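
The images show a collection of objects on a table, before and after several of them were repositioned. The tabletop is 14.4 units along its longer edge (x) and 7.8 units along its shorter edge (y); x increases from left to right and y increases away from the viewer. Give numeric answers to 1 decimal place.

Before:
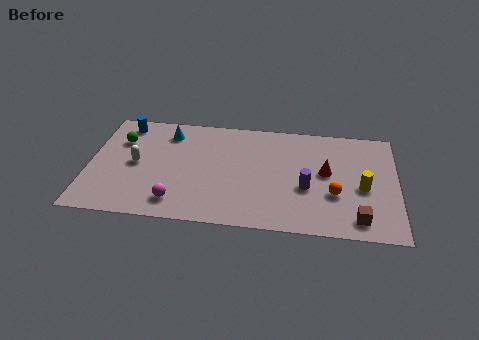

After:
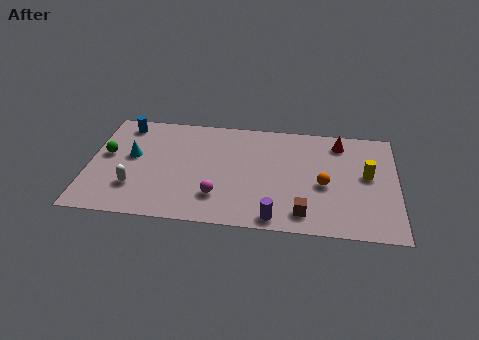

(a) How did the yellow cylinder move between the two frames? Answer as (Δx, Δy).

(0.2, 0.9)

The yellow cylinder started near (12.8, 3.4) and ended near (13.0, 4.3).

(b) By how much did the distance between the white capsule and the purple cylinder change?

-1.3

The distance was about 8.0 in the first image and 6.7 in the second, so they moved 1.3 units closer together.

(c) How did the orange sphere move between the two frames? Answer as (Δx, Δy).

(-0.5, 0.6)

The orange sphere was at about (11.5, 2.8) and moved to about (11.0, 3.4).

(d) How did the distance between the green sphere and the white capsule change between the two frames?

+0.8

They were about 1.8 units apart before and 2.6 after — 0.8 units further apart.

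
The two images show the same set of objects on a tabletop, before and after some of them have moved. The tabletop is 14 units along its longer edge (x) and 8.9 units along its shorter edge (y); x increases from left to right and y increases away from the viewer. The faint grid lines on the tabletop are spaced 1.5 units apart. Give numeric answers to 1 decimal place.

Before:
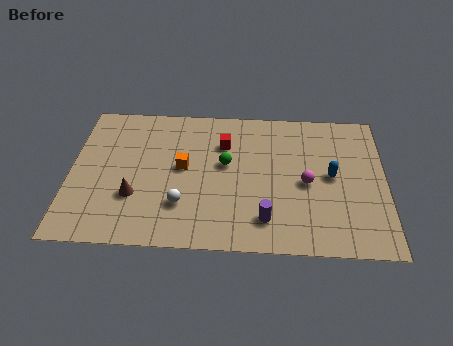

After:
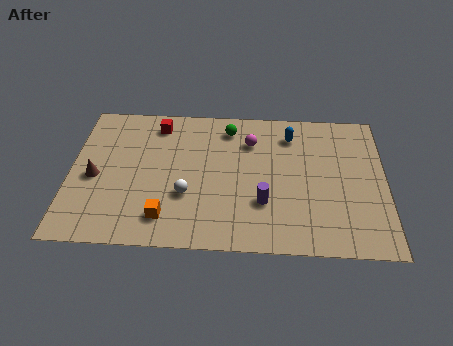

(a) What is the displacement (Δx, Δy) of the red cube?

(-3.0, 1.1)

From the two frames, the red cube sits at roughly (6.8, 6.4) before and (3.8, 7.5) after.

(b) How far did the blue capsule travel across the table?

3.1

The blue capsule was near (11.6, 4.6) before and (9.8, 7.1) after, so it travelled √(1.8² + 2.5²) ≈ 3.1 units.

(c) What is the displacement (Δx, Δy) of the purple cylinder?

(-0.1, 1.0)

The purple cylinder was at about (8.7, 1.8) and moved to about (8.6, 2.8).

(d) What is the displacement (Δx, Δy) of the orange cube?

(-0.7, -3.1)

From the two frames, the orange cube sits at roughly (5.0, 4.8) before and (4.3, 1.7) after.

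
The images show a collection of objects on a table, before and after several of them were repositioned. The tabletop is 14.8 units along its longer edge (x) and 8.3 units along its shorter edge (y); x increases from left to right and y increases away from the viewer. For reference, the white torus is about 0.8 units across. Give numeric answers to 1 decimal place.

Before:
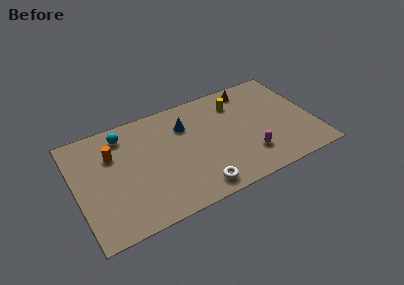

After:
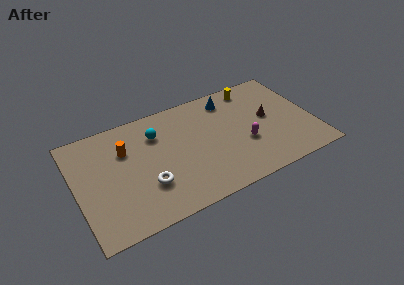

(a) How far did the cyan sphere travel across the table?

2.2

The cyan sphere was near (3.2, 6.9) before and (5.2, 6.1) after, so it travelled √(2.0² + 0.8²) ≈ 2.2 units.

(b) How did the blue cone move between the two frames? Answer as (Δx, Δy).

(2.9, 0.9)

From the two frames, the blue cone sits at roughly (7.0, 6.0) before and (9.9, 6.9) after.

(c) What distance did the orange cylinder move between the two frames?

0.8

From (2.4, 5.7) to (3.2, 5.7), the orange cylinder covered √(0.8² + 0.0²) ≈ 0.8 units.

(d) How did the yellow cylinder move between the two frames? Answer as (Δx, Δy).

(1.2, 0.8)

From the two frames, the yellow cylinder sits at roughly (10.3, 6.4) before and (11.5, 7.2) after.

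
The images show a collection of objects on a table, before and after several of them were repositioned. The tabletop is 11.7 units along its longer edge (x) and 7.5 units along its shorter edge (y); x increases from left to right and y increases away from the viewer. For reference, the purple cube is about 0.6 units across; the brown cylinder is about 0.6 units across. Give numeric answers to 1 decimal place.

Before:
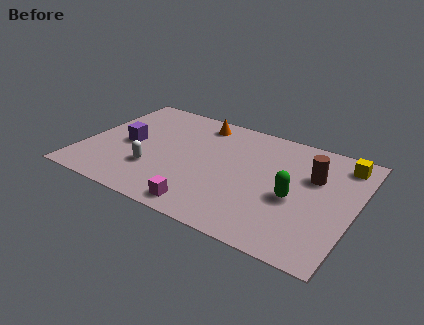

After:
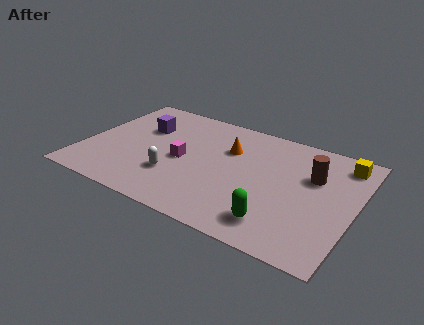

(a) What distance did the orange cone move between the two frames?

2.0

The orange cone was near (4.6, 6.4) before and (6.1, 5.1) after, so it travelled √(1.5² + 1.3²) ≈ 2.0 units.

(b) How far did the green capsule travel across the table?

1.9

The green capsule was near (9.2, 3.2) before and (8.7, 1.4) after, so it travelled √(0.5² + 1.8²) ≈ 1.9 units.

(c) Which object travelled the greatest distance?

the magenta cube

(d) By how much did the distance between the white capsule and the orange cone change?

-0.9

The distance was about 4.3 in the first image and 3.4 in the second, so they moved 0.9 units closer together.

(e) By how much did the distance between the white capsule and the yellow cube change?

-0.8

Before: roughly 8.7 units apart; after: 7.9. That's 0.8 units closer together.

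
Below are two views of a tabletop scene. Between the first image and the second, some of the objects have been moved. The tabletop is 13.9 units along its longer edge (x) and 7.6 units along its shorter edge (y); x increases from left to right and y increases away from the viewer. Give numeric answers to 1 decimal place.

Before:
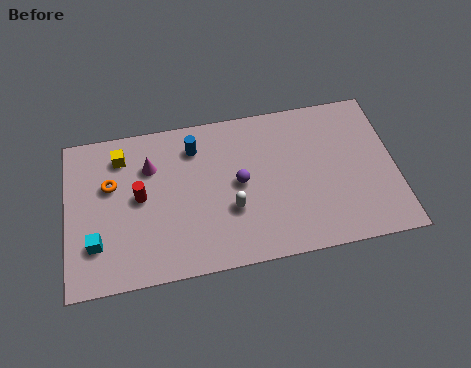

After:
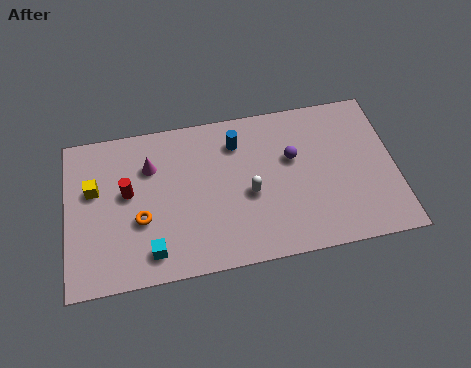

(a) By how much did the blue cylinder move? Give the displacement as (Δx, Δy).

(1.8, -0.1)

From the two frames, the blue cylinder sits at roughly (5.5, 6.0) before and (7.3, 5.9) after.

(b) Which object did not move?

the magenta cone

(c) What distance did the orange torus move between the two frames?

2.2

From (1.9, 4.8) to (3.1, 2.9), the orange torus covered √(1.2² + 1.9²) ≈ 2.2 units.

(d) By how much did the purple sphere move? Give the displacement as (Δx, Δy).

(2.3, 0.8)

The purple sphere was at about (7.3, 3.9) and moved to about (9.6, 4.7).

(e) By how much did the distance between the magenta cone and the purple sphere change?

+2.0

Before: roughly 4.0 units apart; after: 6.0. That's 2.0 units further apart.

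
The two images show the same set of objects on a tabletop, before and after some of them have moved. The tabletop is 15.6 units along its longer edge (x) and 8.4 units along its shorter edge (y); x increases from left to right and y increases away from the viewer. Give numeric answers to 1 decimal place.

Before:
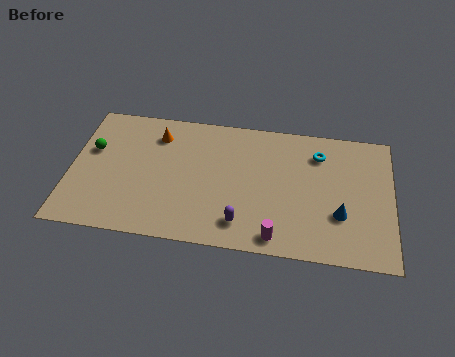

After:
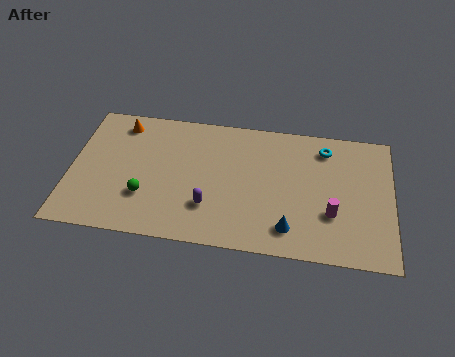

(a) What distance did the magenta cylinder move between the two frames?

3.2

The magenta cylinder moved from about (10.1, 1.0) to (12.7, 2.8), a distance of √(2.6² + 1.8²) ≈ 3.2.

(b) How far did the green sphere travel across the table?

3.7

The green sphere was near (1.0, 5.2) before and (3.7, 2.6) after, so it travelled √(2.7² + 2.6²) ≈ 3.7 units.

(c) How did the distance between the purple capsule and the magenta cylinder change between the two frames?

+4.1

Before: roughly 1.8 units apart; after: 5.9. That's 4.1 units further apart.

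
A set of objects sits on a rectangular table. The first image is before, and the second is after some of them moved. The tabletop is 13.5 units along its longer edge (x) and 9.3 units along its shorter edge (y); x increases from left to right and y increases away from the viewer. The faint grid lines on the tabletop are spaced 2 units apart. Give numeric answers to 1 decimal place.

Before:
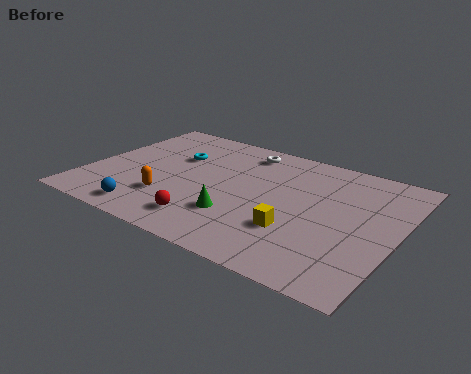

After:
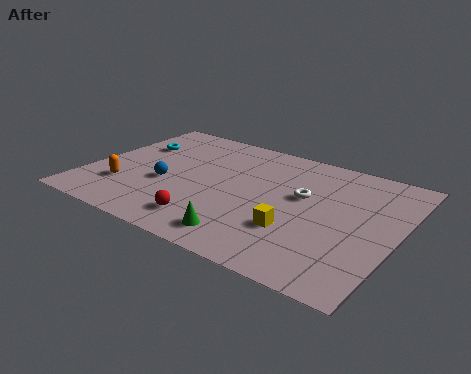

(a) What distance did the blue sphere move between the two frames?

2.5

From (3.3, 1.2) to (3.5, 3.7), the blue sphere covered √(0.2² + 2.5²) ≈ 2.5 units.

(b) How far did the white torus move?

3.8

The white torus was near (6.3, 7.9) before and (9.3, 5.5) after, so it travelled √(3.0² + 2.4²) ≈ 3.8 units.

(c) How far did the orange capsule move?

2.1

The orange capsule moved from about (3.9, 2.6) to (1.8, 2.6), a distance of √(2.1² + 0.0²) ≈ 2.1.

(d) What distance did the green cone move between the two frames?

1.4

The green cone was near (6.9, 2.7) before and (7.5, 1.4) after, so it travelled √(0.6² + 1.3²) ≈ 1.4 units.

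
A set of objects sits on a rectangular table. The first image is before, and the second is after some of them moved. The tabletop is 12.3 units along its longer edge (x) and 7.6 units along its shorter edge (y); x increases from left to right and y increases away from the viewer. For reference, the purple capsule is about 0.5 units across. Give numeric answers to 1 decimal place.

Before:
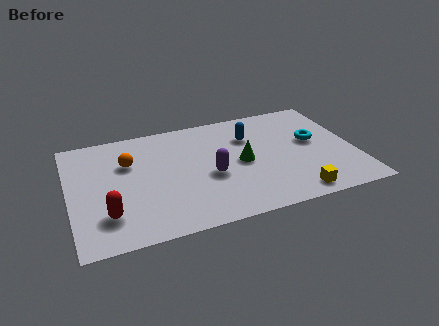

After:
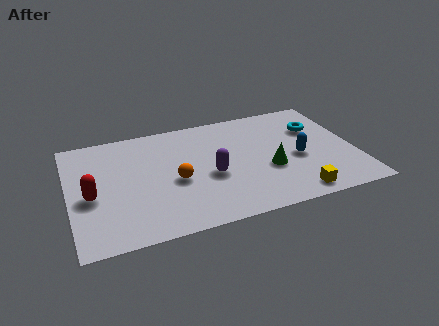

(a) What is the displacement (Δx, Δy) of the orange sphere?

(1.9, -1.8)

From the two frames, the orange sphere sits at roughly (2.6, 5.1) before and (4.5, 3.3) after.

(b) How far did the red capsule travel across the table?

1.5

The red capsule moved from about (1.5, 1.9) to (0.9, 3.3), a distance of √(0.6² + 1.4²) ≈ 1.5.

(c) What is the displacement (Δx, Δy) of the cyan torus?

(0.2, 0.9)

From the two frames, the cyan torus sits at roughly (10.6, 4.3) before and (10.8, 5.2) after.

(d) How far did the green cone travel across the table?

1.4

The green cone was near (7.4, 3.7) before and (8.5, 2.9) after, so it travelled √(1.1² + 0.8²) ≈ 1.4 units.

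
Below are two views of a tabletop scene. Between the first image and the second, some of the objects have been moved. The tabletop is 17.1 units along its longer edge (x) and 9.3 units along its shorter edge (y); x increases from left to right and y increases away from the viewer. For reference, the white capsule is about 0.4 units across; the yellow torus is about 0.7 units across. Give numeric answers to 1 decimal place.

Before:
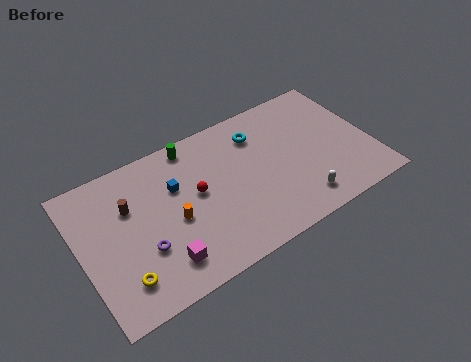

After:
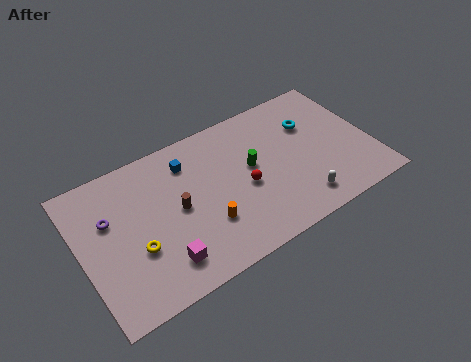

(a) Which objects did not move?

the magenta cube and the white capsule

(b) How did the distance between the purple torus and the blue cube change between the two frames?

+1.3

They were about 3.7 units apart before and 5.0 after — 1.3 units further apart.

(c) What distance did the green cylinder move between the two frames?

4.4

The green cylinder moved from about (7.0, 8.3) to (10.1, 5.2), a distance of √(3.1² + 3.1²) ≈ 4.4.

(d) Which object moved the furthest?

the green cylinder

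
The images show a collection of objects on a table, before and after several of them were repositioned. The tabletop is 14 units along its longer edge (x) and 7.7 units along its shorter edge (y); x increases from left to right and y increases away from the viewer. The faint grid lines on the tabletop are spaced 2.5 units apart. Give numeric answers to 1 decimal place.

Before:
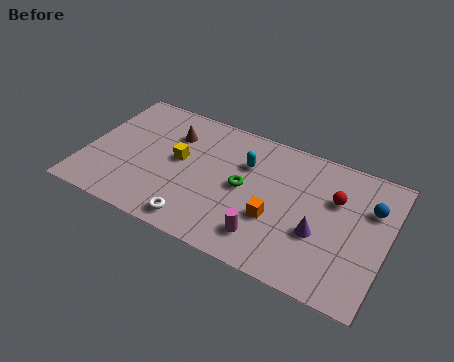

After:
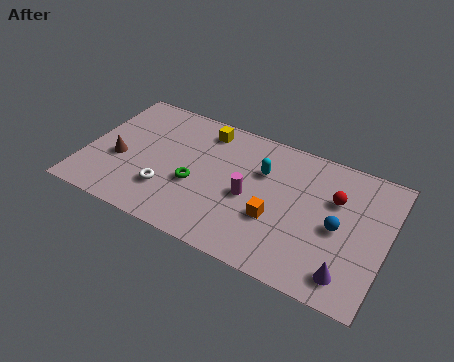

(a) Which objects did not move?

the red sphere and the orange cube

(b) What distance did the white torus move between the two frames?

2.0

The white torus moved from about (5.6, 1.0) to (4.0, 2.2), a distance of √(1.6² + 1.2²) ≈ 2.0.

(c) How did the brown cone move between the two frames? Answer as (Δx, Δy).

(-2.2, -2.5)

From the two frames, the brown cone sits at roughly (3.8, 5.6) before and (1.6, 3.1) after.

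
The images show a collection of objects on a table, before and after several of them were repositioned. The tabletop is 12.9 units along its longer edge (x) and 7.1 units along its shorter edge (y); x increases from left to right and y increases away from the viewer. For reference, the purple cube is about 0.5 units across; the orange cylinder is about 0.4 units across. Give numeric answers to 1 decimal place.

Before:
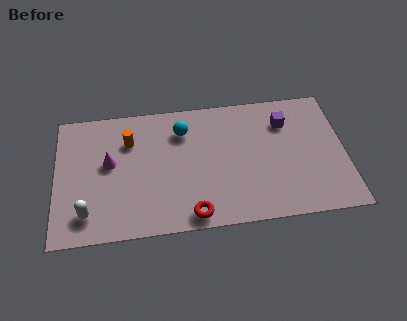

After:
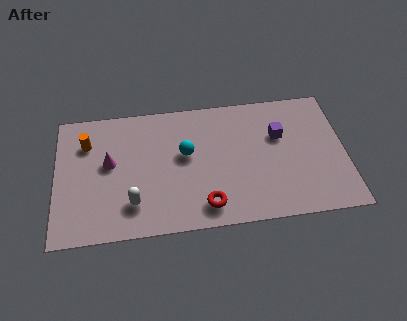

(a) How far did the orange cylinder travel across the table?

1.9

From (3.3, 5.1) to (1.4, 5.2), the orange cylinder covered √(1.9² + 0.1²) ≈ 1.9 units.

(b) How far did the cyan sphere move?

1.3

The cyan sphere moved from about (5.7, 5.4) to (5.8, 4.1), a distance of √(0.1² + 1.3²) ≈ 1.3.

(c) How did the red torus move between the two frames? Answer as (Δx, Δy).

(0.6, 0.4)

The red torus started near (6.0, 0.8) and ended near (6.6, 1.2).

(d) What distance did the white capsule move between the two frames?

2.0

The white capsule was near (1.4, 1.4) before and (3.4, 1.7) after, so it travelled √(2.0² + 0.3²) ≈ 2.0 units.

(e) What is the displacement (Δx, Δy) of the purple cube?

(-0.3, -0.7)

The purple cube was at about (10.3, 5.3) and moved to about (10.0, 4.6).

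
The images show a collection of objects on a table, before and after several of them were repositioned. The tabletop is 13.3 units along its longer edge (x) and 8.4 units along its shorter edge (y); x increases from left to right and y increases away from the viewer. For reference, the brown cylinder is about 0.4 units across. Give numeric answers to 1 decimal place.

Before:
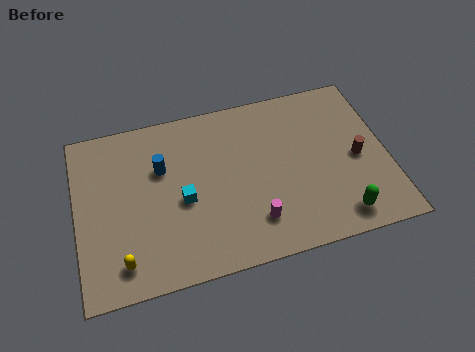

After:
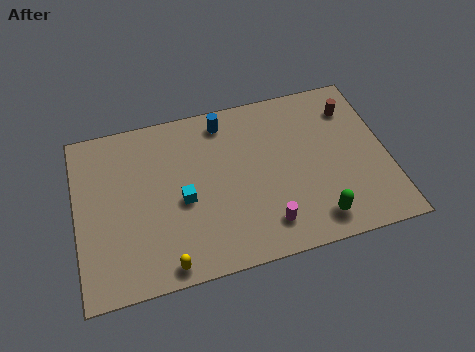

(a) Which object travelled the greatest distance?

the blue cylinder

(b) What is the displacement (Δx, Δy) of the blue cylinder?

(2.8, 1.7)

From the two frames, the blue cylinder sits at roughly (3.7, 5.5) before and (6.5, 7.2) after.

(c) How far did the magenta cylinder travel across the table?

0.6

From (7.4, 1.9) to (7.9, 1.6), the magenta cylinder covered √(0.5² + 0.3²) ≈ 0.6 units.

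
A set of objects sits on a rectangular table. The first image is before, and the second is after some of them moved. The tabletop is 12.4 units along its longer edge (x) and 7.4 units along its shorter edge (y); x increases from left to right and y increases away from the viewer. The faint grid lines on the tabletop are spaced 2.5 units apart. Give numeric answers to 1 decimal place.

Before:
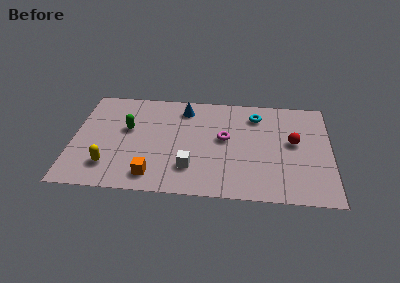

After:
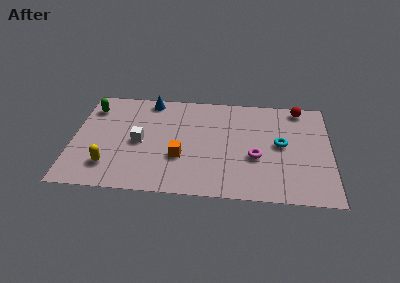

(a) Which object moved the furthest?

the white cube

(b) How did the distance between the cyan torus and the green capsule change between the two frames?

+3.0

Before: roughly 6.4 units apart; after: 9.4. That's 3.0 units further apart.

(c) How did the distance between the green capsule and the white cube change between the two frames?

-0.7

They were about 4.0 units apart before and 3.3 after — 0.7 units closer together.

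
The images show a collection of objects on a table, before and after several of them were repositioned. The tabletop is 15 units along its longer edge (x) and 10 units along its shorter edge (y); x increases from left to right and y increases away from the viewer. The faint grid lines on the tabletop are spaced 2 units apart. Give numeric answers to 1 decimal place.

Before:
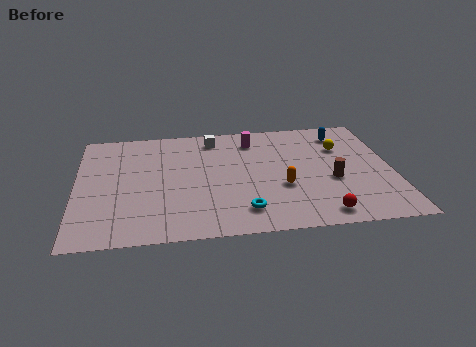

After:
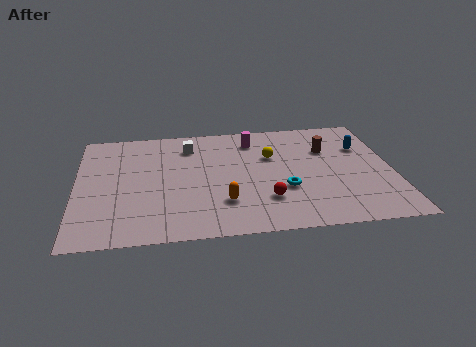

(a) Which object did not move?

the magenta cylinder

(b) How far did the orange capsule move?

3.0

The orange capsule moved from about (9.7, 3.7) to (6.9, 2.7), a distance of √(2.8² + 1.0²) ≈ 3.0.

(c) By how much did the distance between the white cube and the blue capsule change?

+2.2

Before: roughly 6.2 units apart; after: 8.4. That's 2.2 units further apart.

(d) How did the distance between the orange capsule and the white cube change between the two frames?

-0.3

Before: roughly 5.7 units apart; after: 5.4. That's 0.3 units closer together.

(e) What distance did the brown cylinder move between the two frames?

2.8

The brown cylinder moved from about (12.1, 4.0) to (12.0, 6.8), a distance of √(0.1² + 2.8²) ≈ 2.8.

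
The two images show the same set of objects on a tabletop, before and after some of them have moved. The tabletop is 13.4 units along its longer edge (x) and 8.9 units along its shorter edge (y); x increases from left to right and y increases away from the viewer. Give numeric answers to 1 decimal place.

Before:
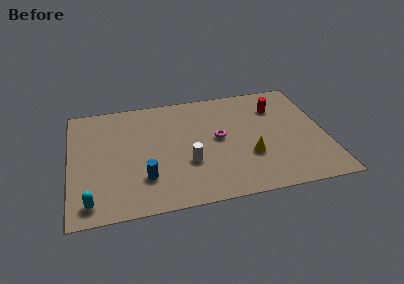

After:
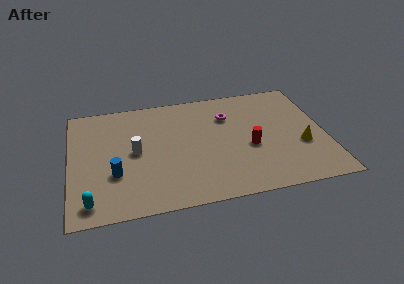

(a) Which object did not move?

the cyan capsule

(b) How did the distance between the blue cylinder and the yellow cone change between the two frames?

+4.3

Before: roughly 5.5 units apart; after: 9.8. That's 4.3 units further apart.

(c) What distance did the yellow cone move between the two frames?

2.8

The yellow cone moved from about (9.3, 3.0) to (12.1, 3.3), a distance of √(2.8² + 0.3²) ≈ 2.8.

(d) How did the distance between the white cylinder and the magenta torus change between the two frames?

+3.0

The distance was about 2.3 in the first image and 5.3 in the second, so they moved 3.0 units further apart.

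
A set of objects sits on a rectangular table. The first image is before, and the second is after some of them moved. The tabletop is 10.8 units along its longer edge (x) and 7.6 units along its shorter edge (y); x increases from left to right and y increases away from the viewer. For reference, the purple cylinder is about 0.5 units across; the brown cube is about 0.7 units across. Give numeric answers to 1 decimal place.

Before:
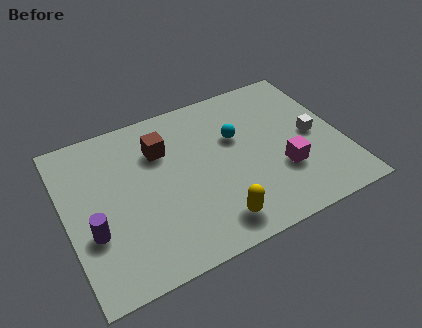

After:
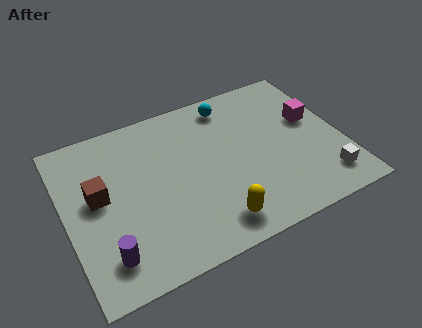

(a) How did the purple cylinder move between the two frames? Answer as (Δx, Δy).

(0.4, -1.2)

The purple cylinder was at about (0.9, 2.7) and moved to about (1.3, 1.5).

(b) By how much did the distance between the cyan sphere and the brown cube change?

+3.0

Before: roughly 3.0 units apart; after: 6.0. That's 3.0 units further apart.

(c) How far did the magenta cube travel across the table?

2.5

The magenta cube moved from about (8.3, 2.5) to (9.8, 4.5), a distance of √(1.5² + 2.0²) ≈ 2.5.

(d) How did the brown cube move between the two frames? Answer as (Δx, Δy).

(-2.6, -1.2)

The brown cube started near (3.9, 5.4) and ended near (1.3, 4.2).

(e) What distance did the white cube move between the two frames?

2.3

The white cube was near (9.7, 3.7) before and (9.8, 1.4) after, so it travelled √(0.1² + 2.3²) ≈ 2.3 units.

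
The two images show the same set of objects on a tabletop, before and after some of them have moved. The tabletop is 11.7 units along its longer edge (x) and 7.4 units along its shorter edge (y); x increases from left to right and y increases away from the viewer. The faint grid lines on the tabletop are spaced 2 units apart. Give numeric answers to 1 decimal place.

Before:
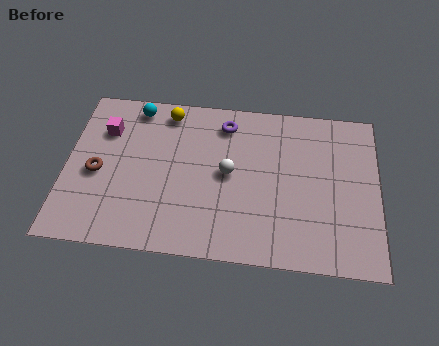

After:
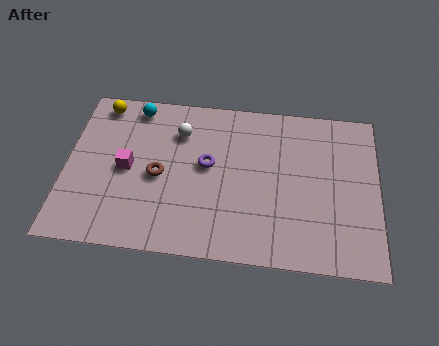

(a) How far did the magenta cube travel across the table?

1.9

The magenta cube moved from about (1.4, 5.3) to (2.3, 3.6), a distance of √(0.9² + 1.7²) ≈ 1.9.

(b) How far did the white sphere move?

2.5

From (6.1, 3.8) to (4.2, 5.5), the white sphere covered √(1.9² + 1.7²) ≈ 2.5 units.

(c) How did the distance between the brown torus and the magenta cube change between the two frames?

-0.8

They were about 2.0 units apart before and 1.2 after — 0.8 units closer together.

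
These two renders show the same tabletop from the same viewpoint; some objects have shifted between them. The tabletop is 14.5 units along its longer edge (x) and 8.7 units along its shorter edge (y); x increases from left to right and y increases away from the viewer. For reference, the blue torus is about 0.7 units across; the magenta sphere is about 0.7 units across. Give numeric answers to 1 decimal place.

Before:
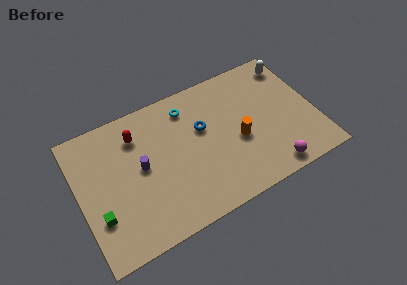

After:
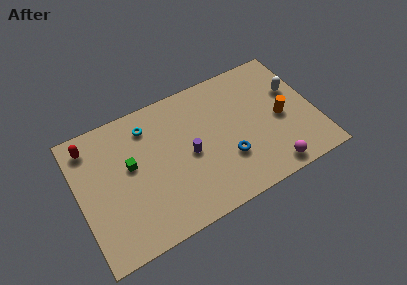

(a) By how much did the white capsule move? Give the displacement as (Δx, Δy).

(-0.2, -1.8)

The white capsule was at about (13.6, 7.3) and moved to about (13.4, 5.5).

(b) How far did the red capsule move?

2.9

From (3.8, 6.7) to (1.0, 7.3), the red capsule covered √(2.8² + 0.6²) ≈ 2.9 units.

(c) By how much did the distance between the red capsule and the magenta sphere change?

+2.7

Before: roughly 9.4 units apart; after: 12.1. That's 2.7 units further apart.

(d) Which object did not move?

the magenta sphere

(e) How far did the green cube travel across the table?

3.2

The green cube moved from about (1.0, 2.7) to (3.2, 5.0), a distance of √(2.2² + 2.3²) ≈ 3.2.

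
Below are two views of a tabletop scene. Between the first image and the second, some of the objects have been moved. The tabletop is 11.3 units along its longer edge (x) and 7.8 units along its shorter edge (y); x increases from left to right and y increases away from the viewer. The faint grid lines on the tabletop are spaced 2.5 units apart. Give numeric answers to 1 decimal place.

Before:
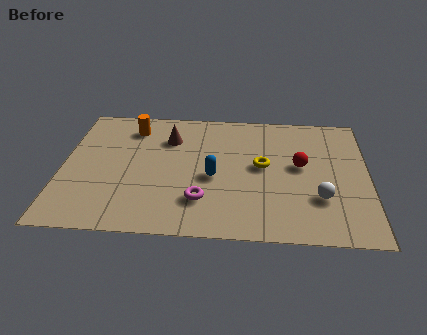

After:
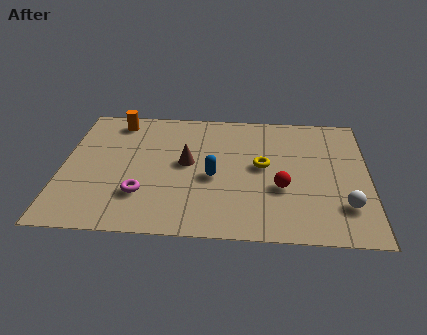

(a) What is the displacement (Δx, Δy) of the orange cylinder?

(-0.6, 0.4)

The orange cylinder was at about (2.5, 6.3) and moved to about (1.9, 6.7).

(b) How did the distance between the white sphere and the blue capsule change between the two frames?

+1.0

They were about 4.0 units apart before and 5.0 after — 1.0 units further apart.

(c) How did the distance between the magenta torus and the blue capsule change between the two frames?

+1.4

They were about 1.5 units apart before and 2.9 after — 1.4 units further apart.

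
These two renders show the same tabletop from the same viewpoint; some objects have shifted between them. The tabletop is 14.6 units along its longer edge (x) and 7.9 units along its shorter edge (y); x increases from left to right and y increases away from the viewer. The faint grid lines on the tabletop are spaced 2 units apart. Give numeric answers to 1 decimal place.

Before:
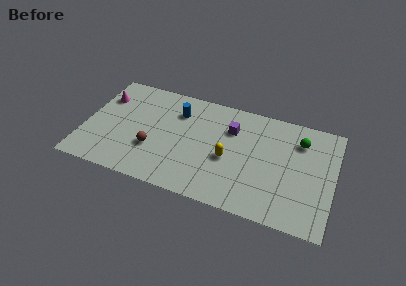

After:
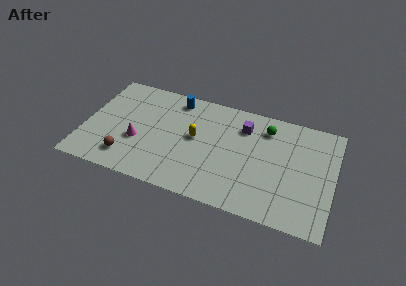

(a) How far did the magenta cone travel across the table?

3.5

The magenta cone was near (0.9, 5.7) before and (3.2, 3.0) after, so it travelled √(2.3² + 2.7²) ≈ 3.5 units.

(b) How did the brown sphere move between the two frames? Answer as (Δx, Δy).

(-1.4, -1.1)

The brown sphere started near (4.1, 2.7) and ended near (2.7, 1.6).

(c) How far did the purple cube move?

0.8

The purple cube was near (8.5, 5.6) before and (9.2, 6.0) after, so it travelled √(0.7² + 0.4²) ≈ 0.8 units.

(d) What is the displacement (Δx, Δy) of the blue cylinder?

(-0.2, 0.9)

From the two frames, the blue cylinder sits at roughly (5.3, 5.9) before and (5.1, 6.8) after.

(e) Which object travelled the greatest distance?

the magenta cone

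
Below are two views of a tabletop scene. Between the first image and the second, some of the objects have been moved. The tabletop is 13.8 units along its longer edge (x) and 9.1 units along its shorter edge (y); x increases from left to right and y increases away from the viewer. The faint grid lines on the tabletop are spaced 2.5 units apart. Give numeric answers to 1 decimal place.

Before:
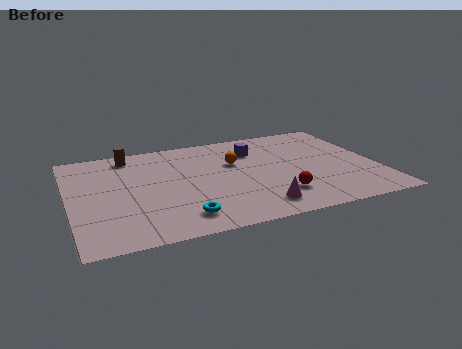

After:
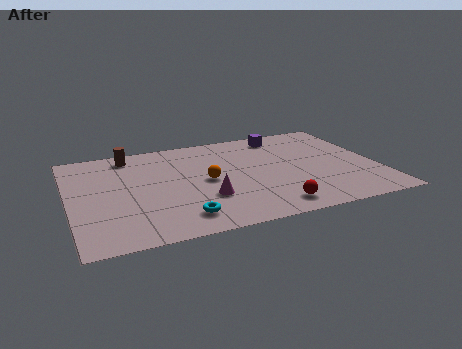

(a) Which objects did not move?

the cyan torus and the brown cylinder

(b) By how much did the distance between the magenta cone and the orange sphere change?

-2.7

The distance was about 4.3 in the first image and 1.6 in the second, so they moved 2.7 units closer together.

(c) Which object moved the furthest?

the magenta cone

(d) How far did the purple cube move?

1.8

From (8.5, 6.7) to (9.9, 7.8), the purple cube covered √(1.4² + 1.1²) ≈ 1.8 units.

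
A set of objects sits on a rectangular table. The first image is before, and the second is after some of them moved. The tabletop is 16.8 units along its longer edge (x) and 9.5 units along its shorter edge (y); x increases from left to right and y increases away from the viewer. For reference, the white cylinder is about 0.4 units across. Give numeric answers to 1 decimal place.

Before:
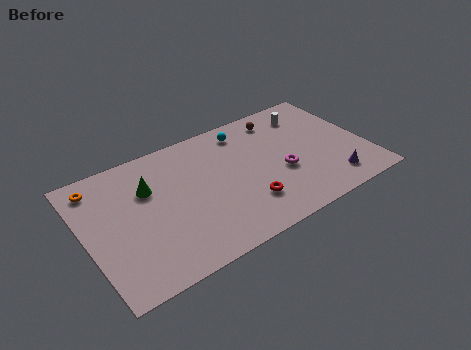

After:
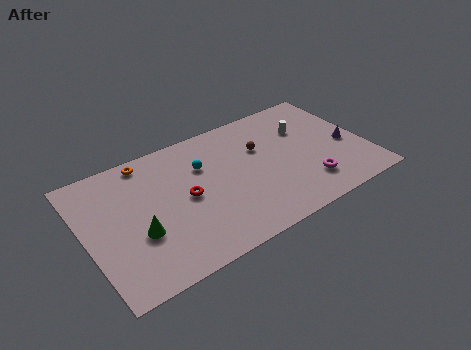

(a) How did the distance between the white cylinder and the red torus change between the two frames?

+0.9

They were about 6.9 units apart before and 7.8 after — 0.9 units further apart.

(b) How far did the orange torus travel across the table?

3.0

The orange torus moved from about (1.1, 8.0) to (4.1, 8.5), a distance of √(3.0² + 0.5²) ≈ 3.0.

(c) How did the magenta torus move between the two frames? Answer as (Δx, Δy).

(1.3, -1.6)

From the two frames, the magenta torus sits at roughly (11.6, 3.8) before and (12.9, 2.2) after.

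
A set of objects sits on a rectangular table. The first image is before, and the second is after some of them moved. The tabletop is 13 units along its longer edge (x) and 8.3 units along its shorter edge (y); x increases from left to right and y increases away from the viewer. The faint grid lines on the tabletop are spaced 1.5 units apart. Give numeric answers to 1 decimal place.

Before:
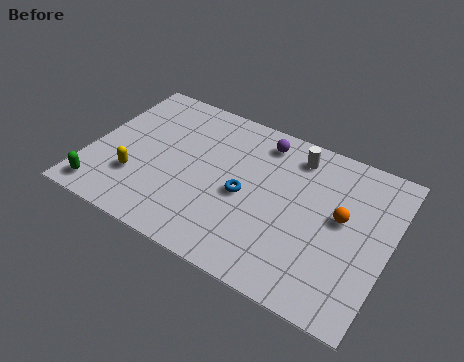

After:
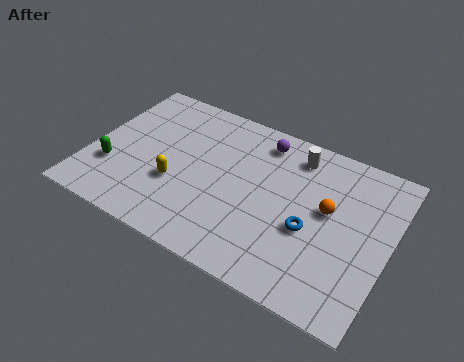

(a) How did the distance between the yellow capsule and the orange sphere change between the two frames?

-2.3

The distance was about 8.9 in the first image and 6.6 in the second, so they moved 2.3 units closer together.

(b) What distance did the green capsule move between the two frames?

1.5

From (0.9, 1.1) to (1.1, 2.6), the green capsule covered √(0.2² + 1.5²) ≈ 1.5 units.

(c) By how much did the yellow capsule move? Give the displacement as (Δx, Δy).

(1.7, 0.5)

The yellow capsule was at about (2.2, 2.5) and moved to about (3.9, 3.0).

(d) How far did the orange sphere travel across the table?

0.6

The orange sphere was near (10.9, 4.6) before and (10.3, 4.7) after, so it travelled √(0.6² + 0.1²) ≈ 0.6 units.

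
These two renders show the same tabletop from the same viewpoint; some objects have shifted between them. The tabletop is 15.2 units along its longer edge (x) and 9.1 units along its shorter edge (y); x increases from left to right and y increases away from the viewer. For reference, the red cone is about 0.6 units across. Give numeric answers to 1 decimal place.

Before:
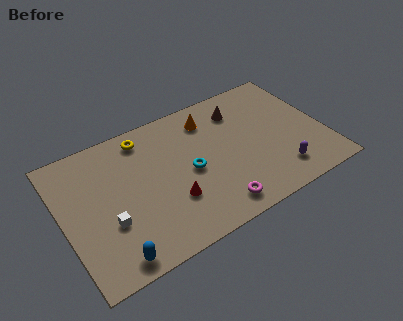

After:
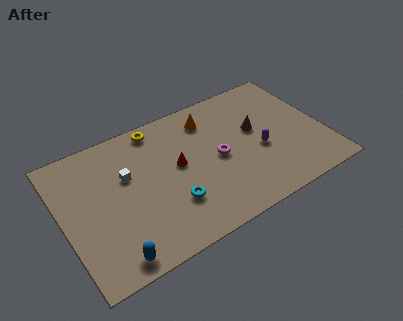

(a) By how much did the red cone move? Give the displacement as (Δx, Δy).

(0.7, 2.1)

The red cone started near (6.0, 2.9) and ended near (6.7, 5.0).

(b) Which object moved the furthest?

the magenta torus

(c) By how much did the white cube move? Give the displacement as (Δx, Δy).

(1.4, 2.5)

The white cube was at about (2.4, 3.2) and moved to about (3.8, 5.7).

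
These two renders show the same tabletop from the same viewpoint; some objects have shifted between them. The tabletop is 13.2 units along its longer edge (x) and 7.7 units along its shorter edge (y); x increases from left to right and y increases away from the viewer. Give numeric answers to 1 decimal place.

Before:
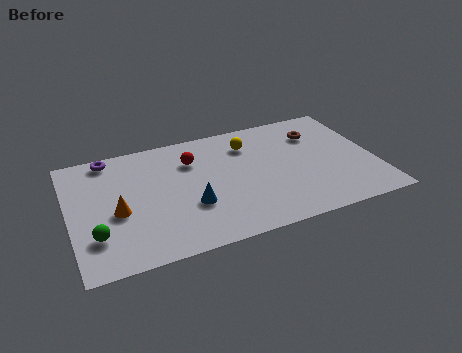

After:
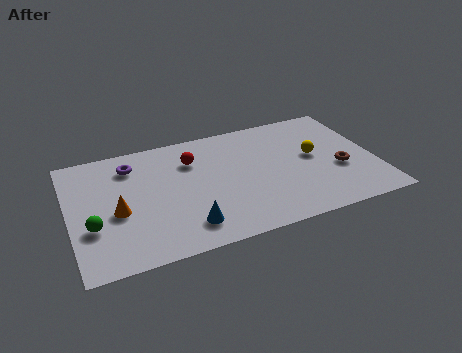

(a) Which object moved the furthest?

the yellow sphere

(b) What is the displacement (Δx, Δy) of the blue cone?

(-0.3, -1.2)

The blue cone was at about (5.1, 2.7) and moved to about (4.8, 1.5).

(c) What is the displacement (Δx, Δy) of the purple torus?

(0.9, -0.8)

From the two frames, the purple torus sits at roughly (1.9, 6.9) before and (2.8, 6.1) after.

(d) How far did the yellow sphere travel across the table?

3.2

From (7.9, 5.9) to (10.6, 4.2), the yellow sphere covered √(2.7² + 1.7²) ≈ 3.2 units.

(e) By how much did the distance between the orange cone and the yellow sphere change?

+2.2

The distance was about 6.4 in the first image and 8.6 in the second, so they moved 2.2 units further apart.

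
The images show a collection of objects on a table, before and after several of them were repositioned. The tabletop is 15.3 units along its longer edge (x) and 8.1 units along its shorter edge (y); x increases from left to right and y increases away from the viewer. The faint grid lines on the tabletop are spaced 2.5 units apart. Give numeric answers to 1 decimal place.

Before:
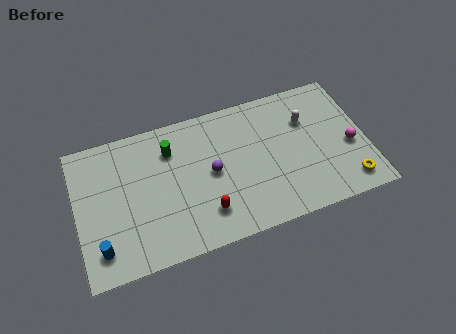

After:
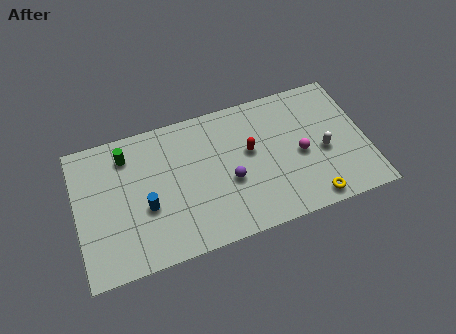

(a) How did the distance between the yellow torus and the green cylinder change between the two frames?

+0.7

They were about 10.2 units apart before and 10.9 after — 0.7 units further apart.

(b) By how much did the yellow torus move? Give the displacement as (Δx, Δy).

(-2.0, -0.4)

The yellow torus started near (14.1, 1.3) and ended near (12.1, 0.9).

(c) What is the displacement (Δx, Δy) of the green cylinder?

(-2.3, 0.4)

The green cylinder was at about (5.1, 6.1) and moved to about (2.8, 6.5).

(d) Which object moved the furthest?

the red capsule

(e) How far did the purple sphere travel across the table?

1.2

From (7.1, 4.1) to (8.0, 3.3), the purple sphere covered √(0.9² + 0.8²) ≈ 1.2 units.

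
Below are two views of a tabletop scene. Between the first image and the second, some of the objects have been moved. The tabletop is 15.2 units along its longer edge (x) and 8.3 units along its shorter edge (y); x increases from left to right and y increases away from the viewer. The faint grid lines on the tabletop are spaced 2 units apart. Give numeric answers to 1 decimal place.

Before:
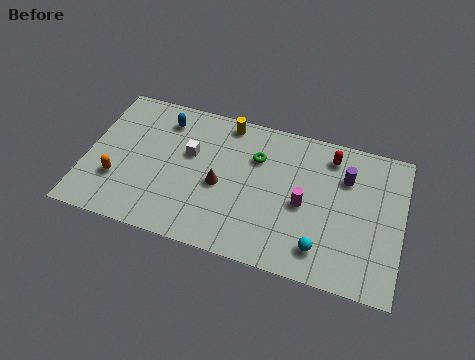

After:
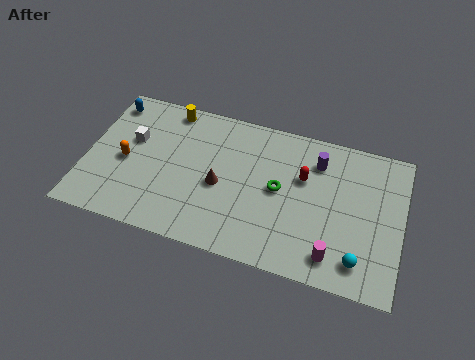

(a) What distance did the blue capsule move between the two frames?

2.7

The blue capsule was near (3.5, 6.7) before and (0.8, 7.0) after, so it travelled √(2.7² + 0.3²) ≈ 2.7 units.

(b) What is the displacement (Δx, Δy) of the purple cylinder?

(-1.4, 0.5)

The purple cylinder started near (12.4, 5.9) and ended near (11.0, 6.4).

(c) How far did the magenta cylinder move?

2.9

The magenta cylinder moved from about (10.5, 3.8) to (12.1, 1.4), a distance of √(1.6² + 2.4²) ≈ 2.9.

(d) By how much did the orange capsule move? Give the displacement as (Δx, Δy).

(0.3, 1.2)

The orange capsule was at about (1.6, 2.6) and moved to about (1.9, 3.8).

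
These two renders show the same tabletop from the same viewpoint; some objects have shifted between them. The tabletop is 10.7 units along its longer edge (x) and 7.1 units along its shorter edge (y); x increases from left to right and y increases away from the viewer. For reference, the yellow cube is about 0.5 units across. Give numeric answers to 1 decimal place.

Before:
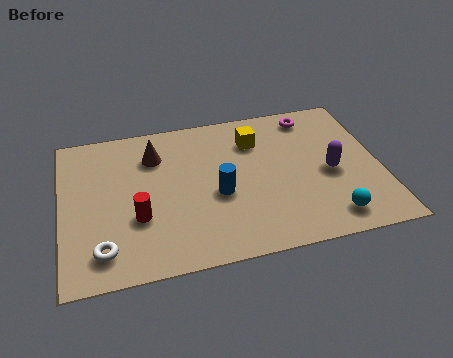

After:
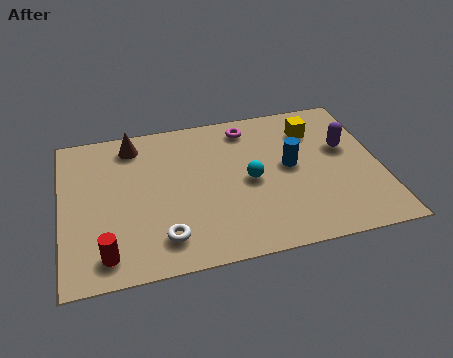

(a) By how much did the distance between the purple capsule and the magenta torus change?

+0.7

Before: roughly 2.9 units apart; after: 3.6. That's 0.7 units further apart.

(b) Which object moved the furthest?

the cyan sphere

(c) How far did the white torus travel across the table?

2.0

The white torus was near (1.3, 1.3) before and (3.3, 1.4) after, so it travelled √(2.0² + 0.1²) ≈ 2.0 units.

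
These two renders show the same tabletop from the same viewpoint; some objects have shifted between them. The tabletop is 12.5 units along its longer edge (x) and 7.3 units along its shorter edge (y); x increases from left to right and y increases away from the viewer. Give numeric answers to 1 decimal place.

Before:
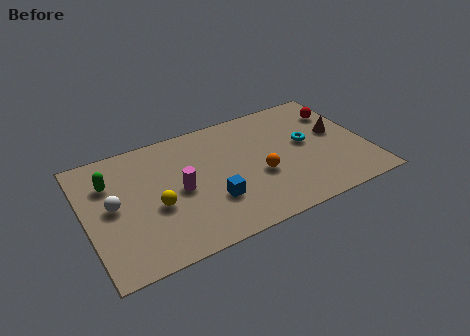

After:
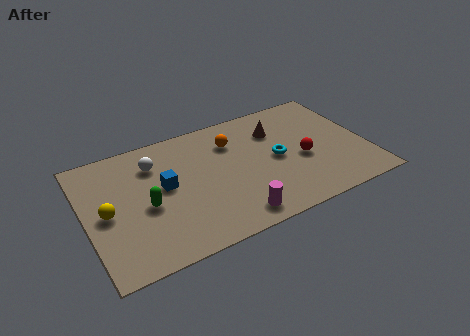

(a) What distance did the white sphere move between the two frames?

2.6

From (1.2, 3.8) to (3.2, 5.5), the white sphere covered √(2.0² + 1.7²) ≈ 2.6 units.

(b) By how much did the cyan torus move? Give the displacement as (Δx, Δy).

(-1.4, -0.4)

The cyan torus was at about (9.9, 4.0) and moved to about (8.5, 3.6).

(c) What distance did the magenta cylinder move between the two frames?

3.3

The magenta cylinder moved from about (4.1, 3.5) to (6.2, 1.0), a distance of √(2.1² + 2.5²) ≈ 3.3.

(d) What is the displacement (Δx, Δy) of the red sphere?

(-2.0, -2.3)

From the two frames, the red sphere sits at roughly (11.6, 5.4) before and (9.6, 3.1) after.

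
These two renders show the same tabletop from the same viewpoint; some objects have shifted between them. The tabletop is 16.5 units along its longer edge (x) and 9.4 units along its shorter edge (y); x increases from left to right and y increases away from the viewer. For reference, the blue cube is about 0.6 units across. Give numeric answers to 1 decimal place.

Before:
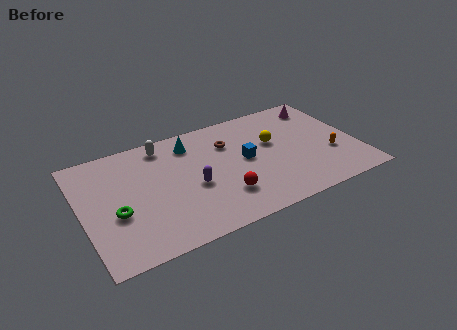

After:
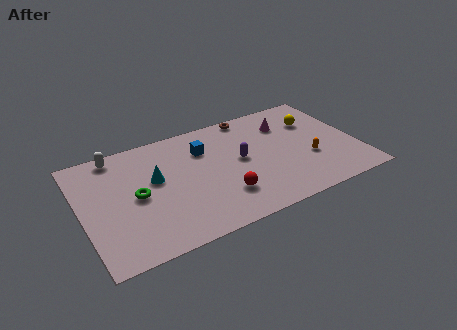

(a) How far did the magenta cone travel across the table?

2.4

The magenta cone moved from about (14.9, 7.8) to (12.6, 7.0), a distance of √(2.3² + 0.8²) ≈ 2.4.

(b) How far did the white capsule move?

2.8

The white capsule moved from about (5.2, 8.1) to (2.4, 8.4), a distance of √(2.8² + 0.3²) ≈ 2.8.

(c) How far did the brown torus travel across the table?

2.5

The brown torus was near (9.0, 6.7) before and (10.6, 8.6) after, so it travelled √(1.6² + 1.9²) ≈ 2.5 units.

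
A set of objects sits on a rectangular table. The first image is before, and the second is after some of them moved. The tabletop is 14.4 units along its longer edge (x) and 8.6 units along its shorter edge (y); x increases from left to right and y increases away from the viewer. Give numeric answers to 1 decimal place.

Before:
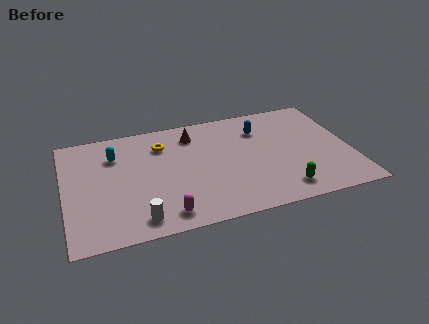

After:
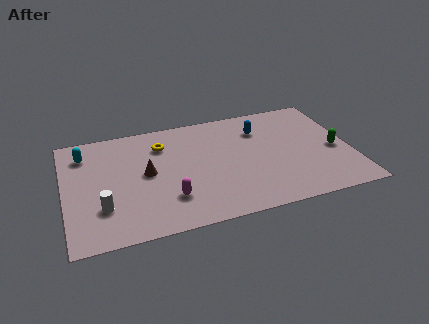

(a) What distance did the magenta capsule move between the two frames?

1.1

The magenta capsule was near (4.8, 1.2) before and (5.1, 2.3) after, so it travelled √(0.3² + 1.1²) ≈ 1.1 units.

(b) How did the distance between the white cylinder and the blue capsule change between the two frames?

+0.8

They were about 8.3 units apart before and 9.1 after — 0.8 units further apart.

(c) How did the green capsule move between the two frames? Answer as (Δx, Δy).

(2.9, 2.4)

The green capsule was at about (10.7, 1.4) and moved to about (13.6, 3.8).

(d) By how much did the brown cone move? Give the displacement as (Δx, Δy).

(-2.5, -2.4)

The brown cone started near (6.6, 6.9) and ended near (4.1, 4.5).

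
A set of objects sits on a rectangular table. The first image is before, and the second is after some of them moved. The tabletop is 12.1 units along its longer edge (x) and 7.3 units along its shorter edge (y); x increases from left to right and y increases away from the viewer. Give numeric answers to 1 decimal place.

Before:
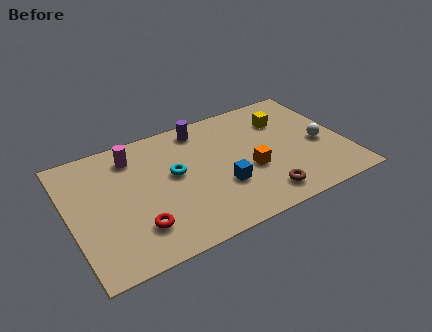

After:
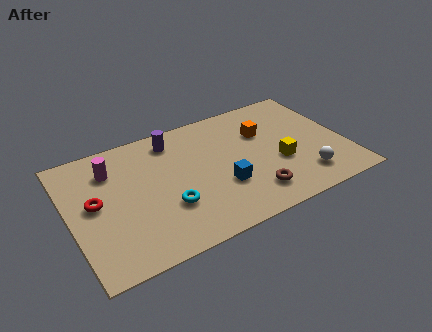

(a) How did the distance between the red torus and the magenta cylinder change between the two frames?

-2.3

They were about 4.1 units apart before and 1.8 after — 2.3 units closer together.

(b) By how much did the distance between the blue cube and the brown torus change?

-0.5

The distance was about 2.1 in the first image and 1.6 in the second, so they moved 0.5 units closer together.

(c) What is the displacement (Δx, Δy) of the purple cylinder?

(-1.3, -0.2)

The purple cylinder started near (6.1, 6.3) and ended near (4.8, 6.1).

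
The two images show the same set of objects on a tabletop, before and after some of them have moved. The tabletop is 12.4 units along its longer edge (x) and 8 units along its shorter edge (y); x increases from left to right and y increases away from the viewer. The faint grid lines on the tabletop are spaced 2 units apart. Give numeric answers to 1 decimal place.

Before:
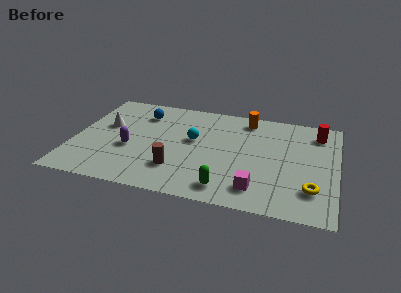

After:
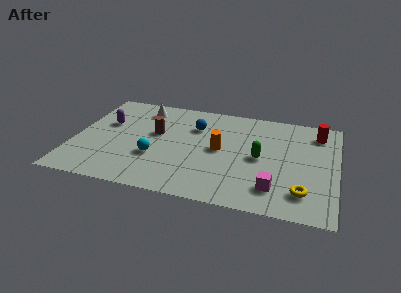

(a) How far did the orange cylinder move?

3.0

The orange cylinder was near (8.0, 6.9) before and (6.9, 4.1) after, so it travelled √(1.1² + 2.8²) ≈ 3.0 units.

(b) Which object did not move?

the red cylinder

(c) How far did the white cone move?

2.4

The white cone was near (1.4, 4.8) before and (3.0, 6.6) after, so it travelled √(1.6² + 1.8²) ≈ 2.4 units.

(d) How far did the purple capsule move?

2.2

From (2.7, 3.2) to (1.4, 5.0), the purple capsule covered √(1.3² + 1.8²) ≈ 2.2 units.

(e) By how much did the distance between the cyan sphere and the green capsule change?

+1.2

They were about 3.8 units apart before and 5.0 after — 1.2 units further apart.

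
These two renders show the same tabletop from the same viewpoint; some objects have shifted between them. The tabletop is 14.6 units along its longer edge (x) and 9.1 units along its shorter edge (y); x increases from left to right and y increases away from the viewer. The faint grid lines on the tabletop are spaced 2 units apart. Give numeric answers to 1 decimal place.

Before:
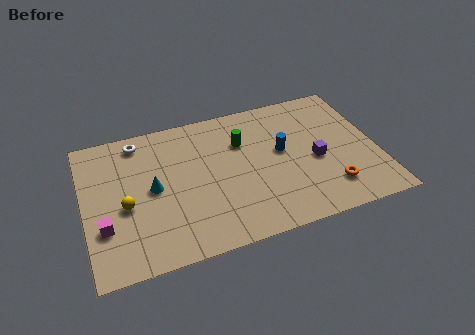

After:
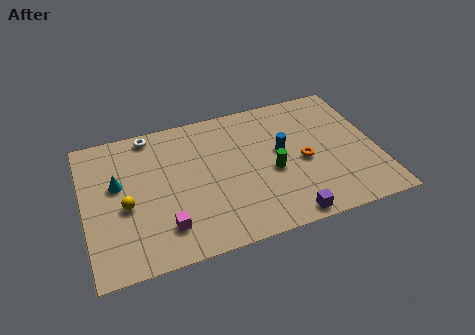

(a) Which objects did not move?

the yellow sphere and the blue cylinder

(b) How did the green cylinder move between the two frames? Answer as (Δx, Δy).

(1.3, -2.4)

From the two frames, the green cylinder sits at roughly (8.0, 6.3) before and (9.3, 3.9) after.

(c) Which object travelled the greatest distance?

the purple cube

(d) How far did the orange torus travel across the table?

2.4

The orange torus was near (12.0, 2.0) before and (10.9, 4.1) after, so it travelled √(1.1² + 2.1²) ≈ 2.4 units.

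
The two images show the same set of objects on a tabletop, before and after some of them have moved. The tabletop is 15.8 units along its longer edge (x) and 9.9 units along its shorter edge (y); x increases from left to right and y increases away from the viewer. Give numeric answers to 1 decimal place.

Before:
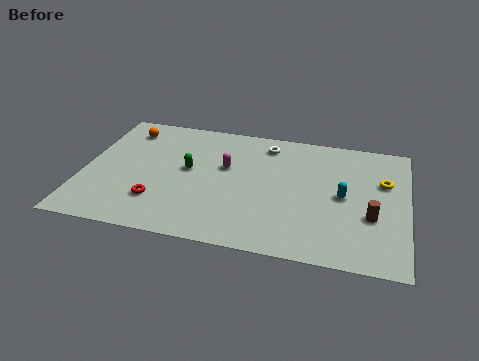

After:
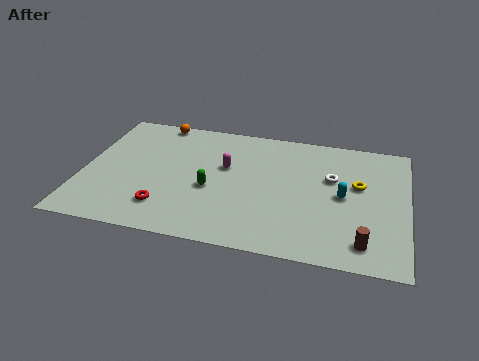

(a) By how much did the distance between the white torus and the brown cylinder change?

-2.2

They were about 7.1 units apart before and 4.9 after — 2.2 units closer together.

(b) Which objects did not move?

the cyan capsule and the magenta capsule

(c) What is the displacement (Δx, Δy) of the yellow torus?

(-1.2, -0.5)

The yellow torus was at about (14.6, 6.4) and moved to about (13.4, 5.9).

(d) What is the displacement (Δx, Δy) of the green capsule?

(1.2, -1.3)

From the two frames, the green capsule sits at roughly (5.1, 5.4) before and (6.3, 4.1) after.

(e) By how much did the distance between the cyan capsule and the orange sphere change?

-1.1

Before: roughly 11.4 units apart; after: 10.3. That's 1.1 units closer together.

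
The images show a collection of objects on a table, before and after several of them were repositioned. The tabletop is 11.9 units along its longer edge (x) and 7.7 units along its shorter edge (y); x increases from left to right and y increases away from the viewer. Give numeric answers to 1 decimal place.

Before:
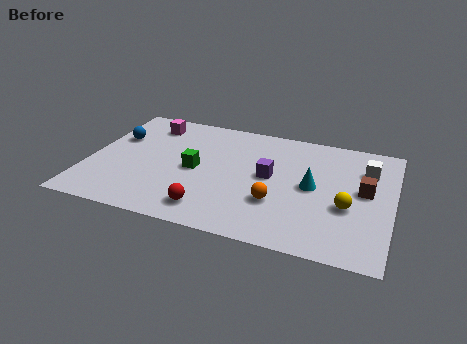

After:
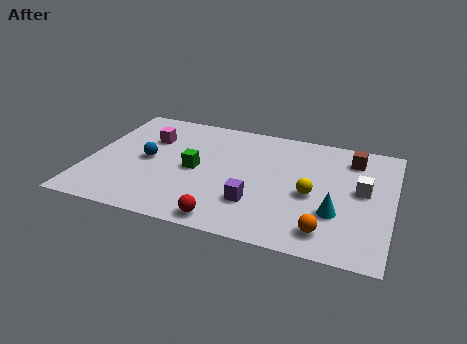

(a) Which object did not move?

the green cube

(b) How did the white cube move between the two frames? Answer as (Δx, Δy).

(-0.1, -1.4)

From the two frames, the white cube sits at roughly (10.8, 5.6) before and (10.7, 4.2) after.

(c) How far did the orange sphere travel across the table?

2.3

The orange sphere was near (7.5, 2.5) before and (9.5, 1.3) after, so it travelled √(2.0² + 1.2²) ≈ 2.3 units.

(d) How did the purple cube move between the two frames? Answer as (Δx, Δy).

(-0.4, -1.9)

The purple cube was at about (7.1, 4.1) and moved to about (6.7, 2.2).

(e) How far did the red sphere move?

0.9

The red sphere was near (5.0, 1.3) before and (5.7, 0.8) after, so it travelled √(0.7² + 0.5²) ≈ 0.9 units.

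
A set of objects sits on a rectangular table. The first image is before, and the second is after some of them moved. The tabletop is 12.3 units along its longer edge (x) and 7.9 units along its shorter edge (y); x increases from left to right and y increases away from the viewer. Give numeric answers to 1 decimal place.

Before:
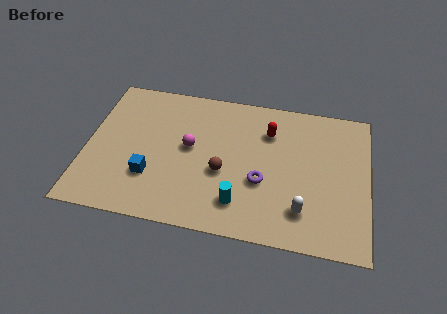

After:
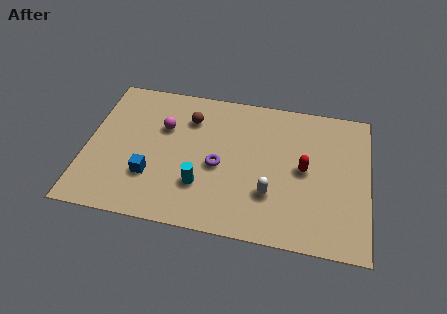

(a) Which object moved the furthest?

the brown sphere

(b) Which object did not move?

the blue cube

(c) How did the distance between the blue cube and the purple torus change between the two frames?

-1.7

They were about 4.8 units apart before and 3.1 after — 1.7 units closer together.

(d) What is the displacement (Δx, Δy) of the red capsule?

(1.6, -1.8)

The red capsule was at about (7.9, 5.8) and moved to about (9.5, 4.0).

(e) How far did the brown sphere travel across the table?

3.1

The brown sphere moved from about (6.0, 3.2) to (4.4, 5.9), a distance of √(1.6² + 2.7²) ≈ 3.1.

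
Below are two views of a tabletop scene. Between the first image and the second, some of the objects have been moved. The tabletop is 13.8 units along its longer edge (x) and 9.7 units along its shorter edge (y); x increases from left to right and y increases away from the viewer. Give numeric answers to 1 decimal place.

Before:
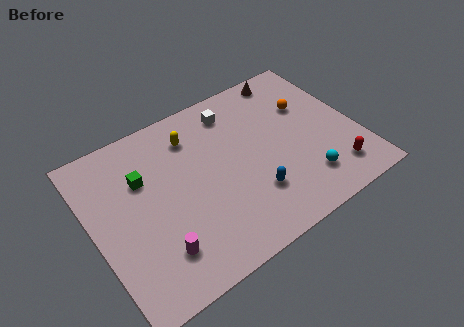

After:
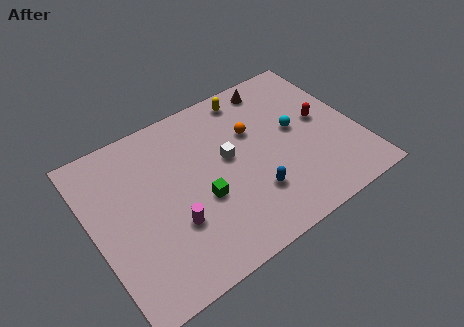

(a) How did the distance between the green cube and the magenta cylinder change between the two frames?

-2.6

Before: roughly 4.3 units apart; after: 1.7. That's 2.6 units closer together.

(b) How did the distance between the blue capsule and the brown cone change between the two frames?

-0.6

The distance was about 6.8 in the first image and 6.2 in the second, so they moved 0.6 units closer together.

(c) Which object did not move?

the blue capsule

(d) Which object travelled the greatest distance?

the green cube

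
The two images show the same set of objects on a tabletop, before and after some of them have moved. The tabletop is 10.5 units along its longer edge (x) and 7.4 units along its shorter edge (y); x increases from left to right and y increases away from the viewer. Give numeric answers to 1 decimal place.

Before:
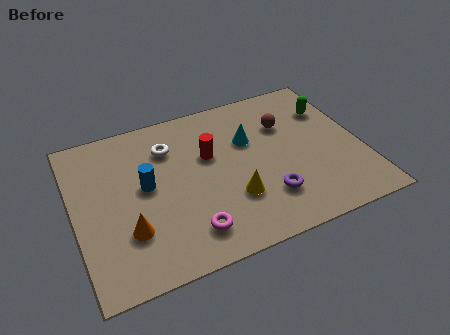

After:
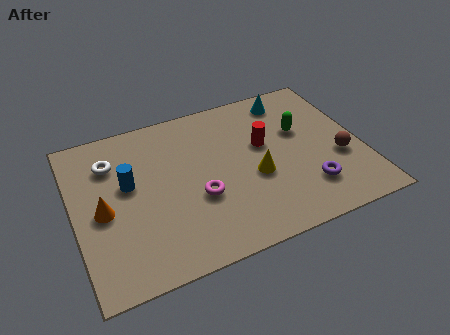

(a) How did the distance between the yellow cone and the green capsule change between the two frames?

-2.5

The distance was about 5.0 in the first image and 2.5 in the second, so they moved 2.5 units closer together.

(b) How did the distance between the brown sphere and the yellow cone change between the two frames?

-0.5

The distance was about 3.6 in the first image and 3.1 in the second, so they moved 0.5 units closer together.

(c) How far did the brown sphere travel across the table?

2.9

From (7.9, 5.1) to (9.6, 2.8), the brown sphere covered √(1.7² + 2.3²) ≈ 2.9 units.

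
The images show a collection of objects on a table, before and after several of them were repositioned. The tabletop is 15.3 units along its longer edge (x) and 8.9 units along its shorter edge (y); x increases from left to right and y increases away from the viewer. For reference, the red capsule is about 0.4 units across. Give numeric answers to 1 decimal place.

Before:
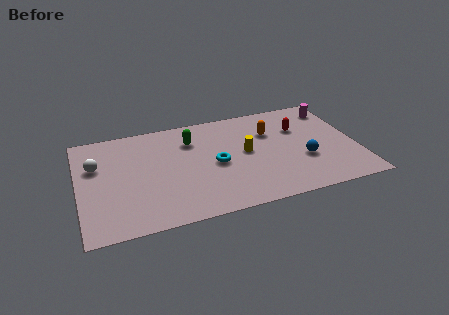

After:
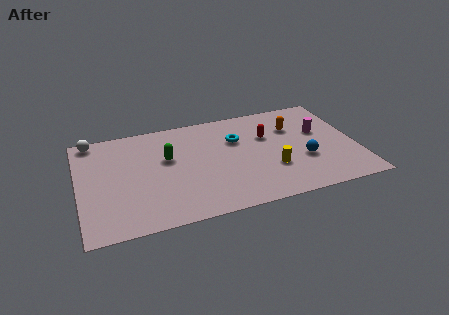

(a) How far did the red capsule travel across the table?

1.8

The red capsule was near (12.3, 6.0) before and (10.5, 5.8) after, so it travelled √(1.8² + 0.2²) ≈ 1.8 units.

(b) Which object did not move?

the blue sphere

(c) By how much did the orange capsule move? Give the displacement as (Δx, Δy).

(1.3, 0.1)

The orange capsule started near (10.7, 6.1) and ended near (12.0, 6.2).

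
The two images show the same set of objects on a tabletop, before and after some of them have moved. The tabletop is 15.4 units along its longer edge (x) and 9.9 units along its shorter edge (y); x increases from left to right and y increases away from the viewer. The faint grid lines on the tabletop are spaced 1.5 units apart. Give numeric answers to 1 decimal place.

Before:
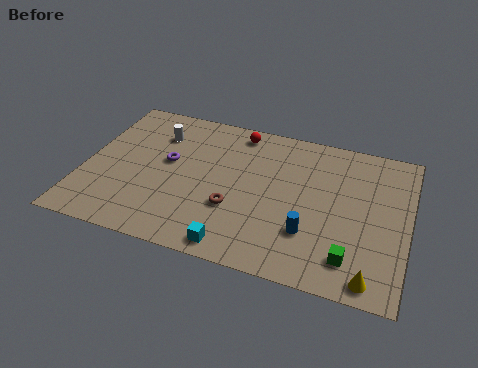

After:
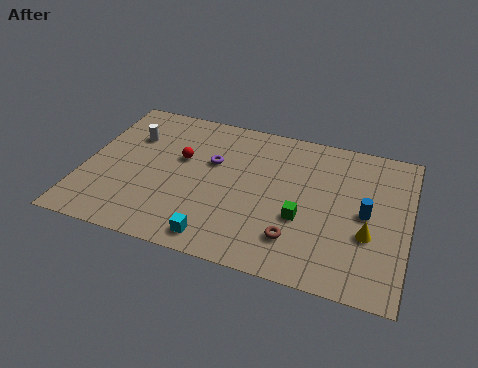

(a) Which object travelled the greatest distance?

the red sphere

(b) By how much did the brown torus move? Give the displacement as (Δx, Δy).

(3.0, -1.1)

From the two frames, the brown torus sits at roughly (7.3, 3.4) before and (10.3, 2.3) after.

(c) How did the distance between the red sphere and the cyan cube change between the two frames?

-2.4

The distance was about 7.7 in the first image and 5.3 in the second, so they moved 2.4 units closer together.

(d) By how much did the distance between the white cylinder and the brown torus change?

+3.8

The distance was about 5.7 in the first image and 9.5 in the second, so they moved 3.8 units further apart.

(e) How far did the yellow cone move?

2.6

The yellow cone was near (13.9, 1.0) before and (13.6, 3.6) after, so it travelled √(0.3² + 2.6²) ≈ 2.6 units.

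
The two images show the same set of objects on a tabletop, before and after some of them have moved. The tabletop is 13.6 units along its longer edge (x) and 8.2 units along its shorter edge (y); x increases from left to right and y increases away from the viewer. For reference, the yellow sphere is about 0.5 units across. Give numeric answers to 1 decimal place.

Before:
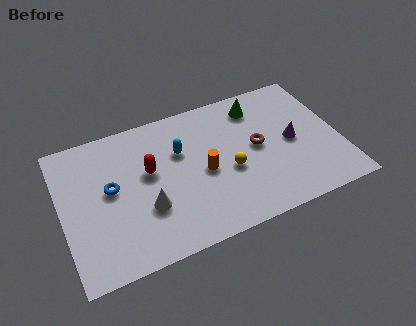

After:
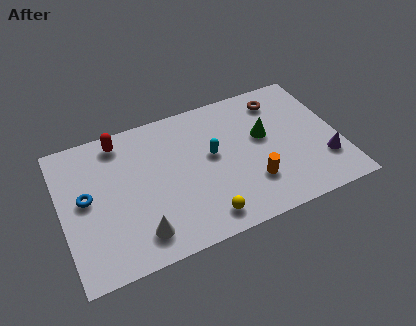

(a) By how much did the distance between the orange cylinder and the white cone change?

+2.6

Before: roughly 3.1 units apart; after: 5.7. That's 2.6 units further apart.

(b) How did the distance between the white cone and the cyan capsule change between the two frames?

+1.8

The distance was about 3.2 in the first image and 5.0 in the second, so they moved 1.8 units further apart.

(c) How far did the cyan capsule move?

1.7

The cyan capsule was near (5.9, 5.4) before and (7.4, 4.6) after, so it travelled √(1.5² + 0.8²) ≈ 1.7 units.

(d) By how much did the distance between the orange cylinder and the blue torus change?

+3.6

The distance was about 4.6 in the first image and 8.2 in the second, so they moved 3.6 units further apart.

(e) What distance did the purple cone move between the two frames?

2.2

The purple cone moved from about (11.3, 4.0) to (12.7, 2.3), a distance of √(1.4² + 1.7²) ≈ 2.2.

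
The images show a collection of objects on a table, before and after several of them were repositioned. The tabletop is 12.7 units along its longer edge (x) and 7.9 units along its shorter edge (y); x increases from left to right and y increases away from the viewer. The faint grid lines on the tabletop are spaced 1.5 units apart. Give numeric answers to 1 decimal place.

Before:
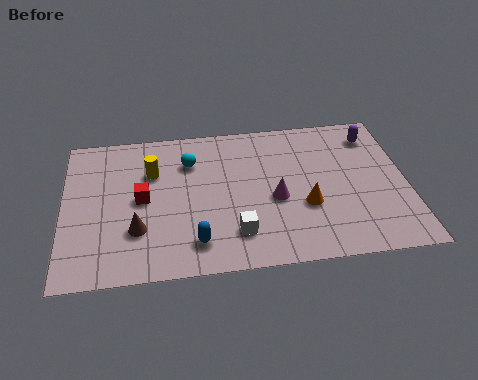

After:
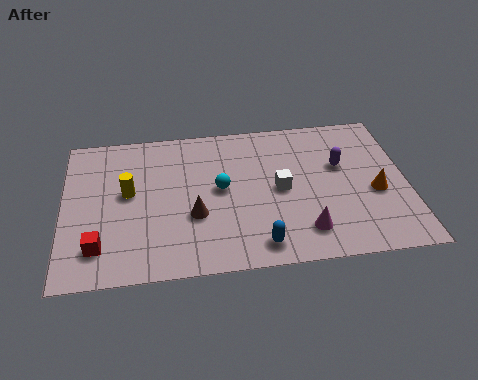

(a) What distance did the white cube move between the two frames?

2.7

From (6.3, 1.8) to (8.0, 3.9), the white cube covered √(1.7² + 2.1²) ≈ 2.7 units.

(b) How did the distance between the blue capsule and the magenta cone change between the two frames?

-1.8

The distance was about 3.6 in the first image and 1.8 in the second, so they moved 1.8 units closer together.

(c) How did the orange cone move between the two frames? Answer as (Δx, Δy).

(2.6, 0.4)

The orange cone started near (8.9, 2.9) and ended near (11.5, 3.3).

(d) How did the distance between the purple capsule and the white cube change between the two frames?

-4.5

Before: roughly 7.0 units apart; after: 2.5. That's 4.5 units closer together.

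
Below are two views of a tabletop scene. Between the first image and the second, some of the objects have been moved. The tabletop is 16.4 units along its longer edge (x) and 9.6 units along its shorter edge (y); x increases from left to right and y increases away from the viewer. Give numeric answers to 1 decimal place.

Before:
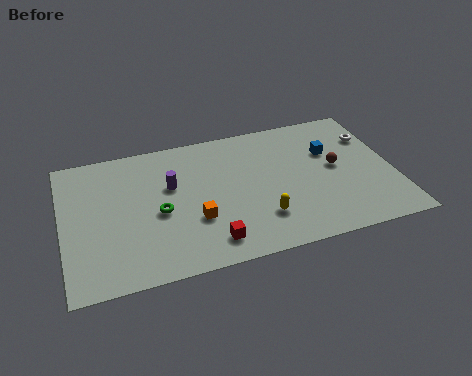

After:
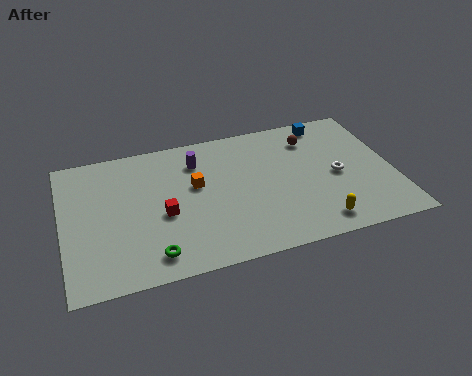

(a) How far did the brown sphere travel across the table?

2.6

The brown sphere moved from about (13.6, 5.1) to (12.6, 7.5), a distance of √(1.0² + 2.4²) ≈ 2.6.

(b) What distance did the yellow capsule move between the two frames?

2.9

The yellow capsule was near (9.6, 2.5) before and (12.3, 1.4) after, so it travelled √(2.7² + 1.1²) ≈ 2.9 units.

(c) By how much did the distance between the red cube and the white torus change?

-1.4

They were about 10.1 units apart before and 8.7 after — 1.4 units closer together.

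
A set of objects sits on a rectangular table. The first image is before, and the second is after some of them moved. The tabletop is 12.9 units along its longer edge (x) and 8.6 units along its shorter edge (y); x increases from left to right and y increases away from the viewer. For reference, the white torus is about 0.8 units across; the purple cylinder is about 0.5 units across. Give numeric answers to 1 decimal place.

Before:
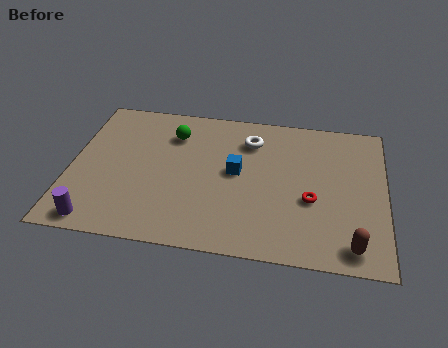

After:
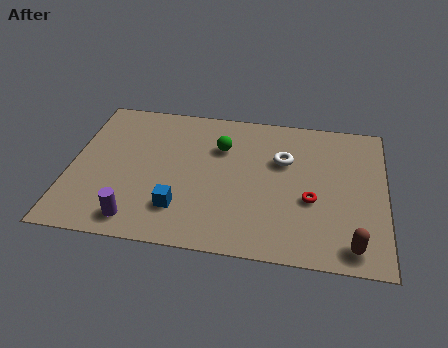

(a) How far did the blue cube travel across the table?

3.3

The blue cube was near (6.8, 4.6) before and (4.6, 2.1) after, so it travelled √(2.2² + 2.5²) ≈ 3.3 units.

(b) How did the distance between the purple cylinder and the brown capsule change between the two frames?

-1.6

They were about 10.3 units apart before and 8.7 after — 1.6 units closer together.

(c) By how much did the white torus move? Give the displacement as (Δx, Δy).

(1.4, -1.0)

The white torus was at about (7.3, 6.6) and moved to about (8.7, 5.6).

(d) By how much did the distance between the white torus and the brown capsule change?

-1.6

They were about 7.0 units apart before and 5.4 after — 1.6 units closer together.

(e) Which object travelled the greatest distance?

the blue cube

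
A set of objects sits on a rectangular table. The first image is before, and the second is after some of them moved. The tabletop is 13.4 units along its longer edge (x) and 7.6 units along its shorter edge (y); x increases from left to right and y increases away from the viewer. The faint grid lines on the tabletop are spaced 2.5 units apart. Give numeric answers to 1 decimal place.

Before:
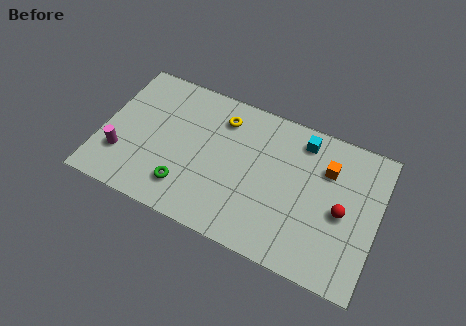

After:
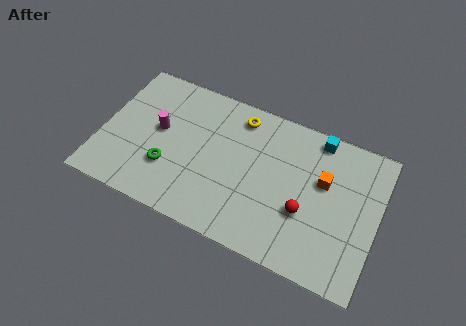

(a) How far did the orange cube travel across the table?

0.7

From (10.8, 5.4) to (10.7, 4.7), the orange cube covered √(0.1² + 0.7²) ≈ 0.7 units.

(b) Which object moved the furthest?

the magenta cylinder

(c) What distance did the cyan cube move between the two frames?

0.8

From (9.5, 6.4) to (10.2, 6.8), the cyan cube covered √(0.7² + 0.4²) ≈ 0.8 units.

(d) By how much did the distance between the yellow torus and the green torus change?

+0.5

They were about 4.5 units apart before and 5.0 after — 0.5 units further apart.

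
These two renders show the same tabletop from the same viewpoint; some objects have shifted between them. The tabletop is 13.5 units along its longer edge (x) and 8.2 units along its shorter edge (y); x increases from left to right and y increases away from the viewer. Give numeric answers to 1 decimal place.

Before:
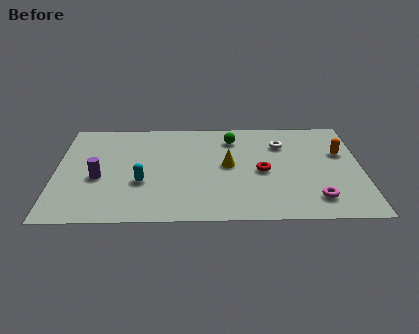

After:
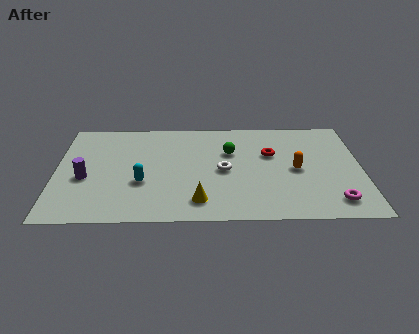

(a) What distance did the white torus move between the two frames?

3.3

The white torus was near (10.0, 6.0) before and (7.4, 3.9) after, so it travelled √(2.6² + 2.1²) ≈ 3.3 units.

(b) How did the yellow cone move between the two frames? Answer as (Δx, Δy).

(-1.3, -2.8)

From the two frames, the yellow cone sits at roughly (7.6, 4.3) before and (6.3, 1.5) after.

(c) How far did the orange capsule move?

2.4

From (12.6, 5.2) to (10.6, 3.9), the orange capsule covered √(2.0² + 1.3²) ≈ 2.4 units.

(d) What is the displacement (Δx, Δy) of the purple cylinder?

(-0.6, 0.0)

The purple cylinder was at about (1.9, 3.4) and moved to about (1.3, 3.4).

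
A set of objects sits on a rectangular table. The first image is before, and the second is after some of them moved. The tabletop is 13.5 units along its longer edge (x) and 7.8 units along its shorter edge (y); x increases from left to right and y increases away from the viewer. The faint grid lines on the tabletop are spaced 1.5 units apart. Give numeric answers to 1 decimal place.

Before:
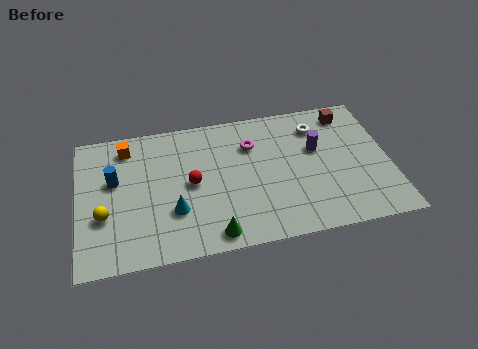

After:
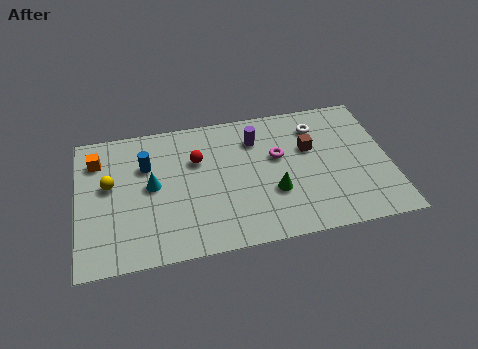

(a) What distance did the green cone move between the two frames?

3.2

The green cone moved from about (5.7, 0.9) to (8.4, 2.7), a distance of √(2.7² + 1.8²) ≈ 3.2.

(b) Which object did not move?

the white torus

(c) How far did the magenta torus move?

1.4

The magenta torus was near (7.6, 5.6) before and (8.7, 4.7) after, so it travelled √(1.1² + 0.9²) ≈ 1.4 units.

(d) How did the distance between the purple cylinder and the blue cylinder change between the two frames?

-4.0

Before: roughly 8.8 units apart; after: 4.8. That's 4.0 units closer together.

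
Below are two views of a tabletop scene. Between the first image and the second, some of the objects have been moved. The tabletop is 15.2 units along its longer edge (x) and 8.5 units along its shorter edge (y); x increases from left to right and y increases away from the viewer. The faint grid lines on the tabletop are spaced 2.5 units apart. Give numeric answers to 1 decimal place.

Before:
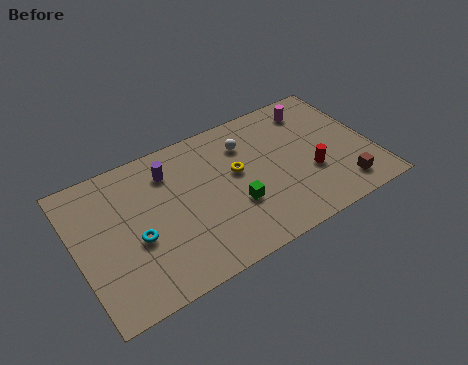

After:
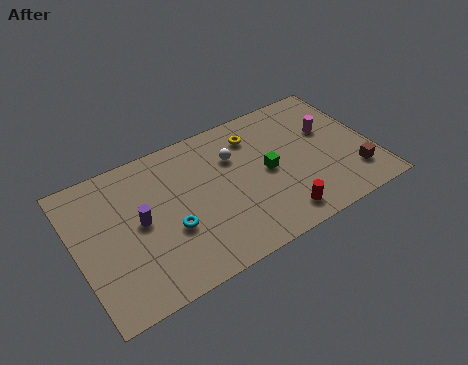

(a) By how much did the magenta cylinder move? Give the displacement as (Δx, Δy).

(0.5, -1.7)

The magenta cylinder started near (12.7, 7.0) and ended near (13.2, 5.3).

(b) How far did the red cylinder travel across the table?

2.7

The red cylinder was near (11.9, 3.1) before and (9.9, 1.3) after, so it travelled √(2.0² + 1.8²) ≈ 2.7 units.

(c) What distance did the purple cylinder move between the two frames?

2.8

The purple cylinder moved from about (5.0, 6.6) to (3.2, 4.4), a distance of √(1.8² + 2.2²) ≈ 2.8.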